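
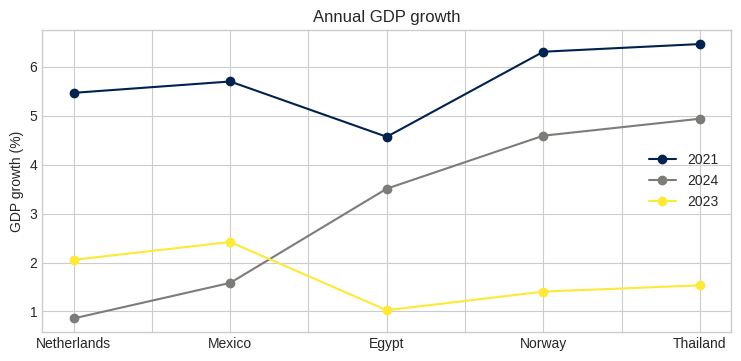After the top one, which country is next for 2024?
Norway

Top 3 for 2024: Thailand ≈ 5.0, Norway ≈ 4.5, Egypt ≈ 3.5.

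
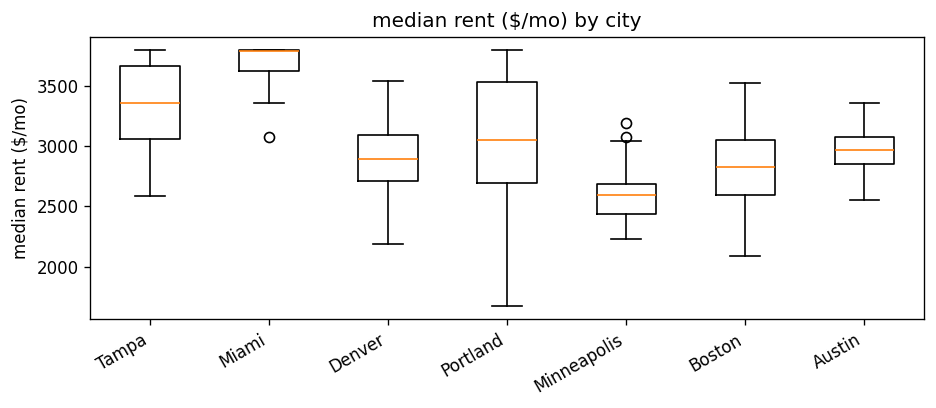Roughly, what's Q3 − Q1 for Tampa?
≈ 600

Q3 ≈ 3700, Q1 ≈ 3100; IQR ≈ 600.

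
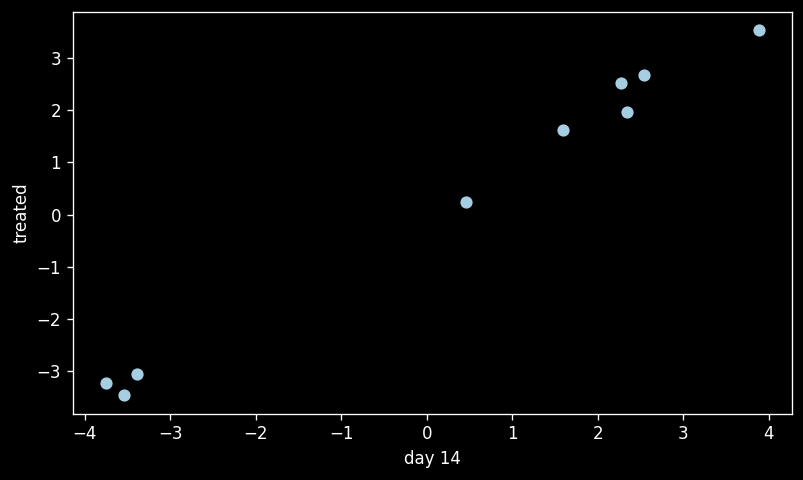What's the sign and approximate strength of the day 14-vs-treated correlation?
positive, strong

Points are positively correlated; strong (|r| ≈ 1.0).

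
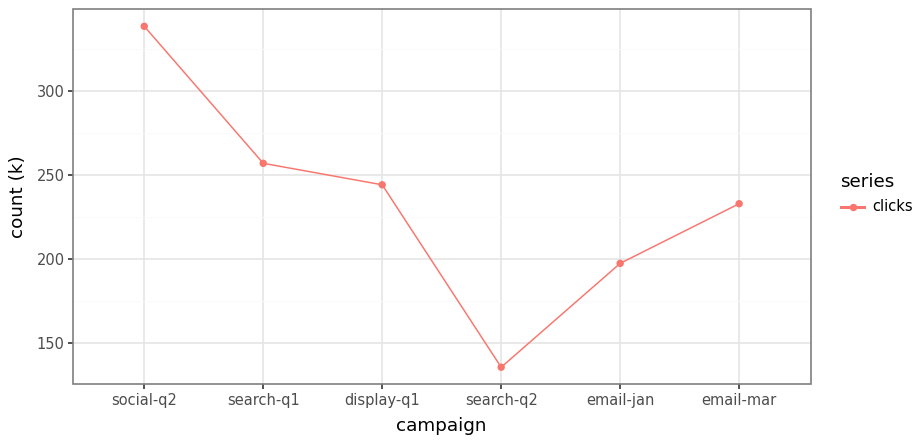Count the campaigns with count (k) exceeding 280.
Above 280: social-q2.

1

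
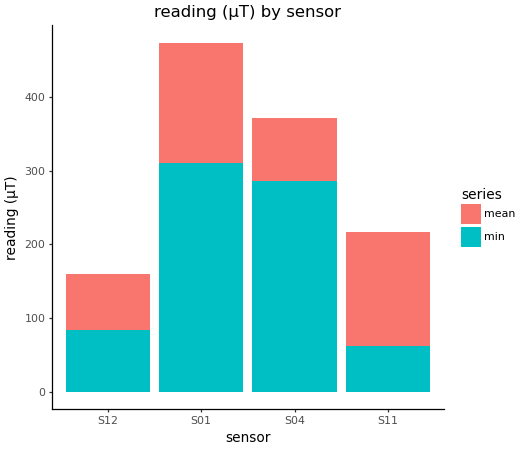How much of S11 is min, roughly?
≈ 50

min top ≈ 50, bottom ≈ 0; segment ≈ 50.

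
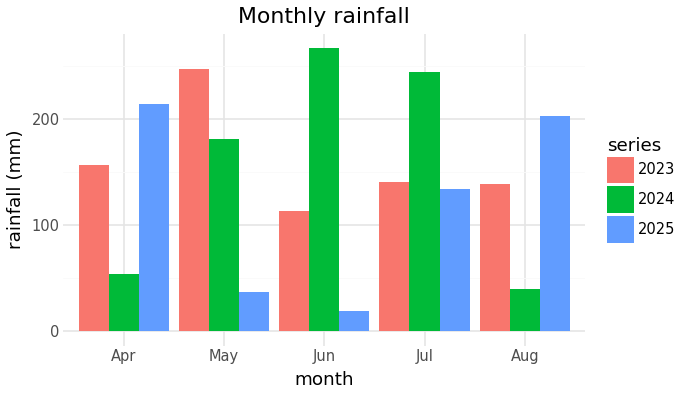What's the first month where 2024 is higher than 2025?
Apr: 2024 ≈ 50 vs 2025 ≈ 225 (not yet); May: 2024 ≈ 175 vs 2025 ≈ 25 (first crossover).

May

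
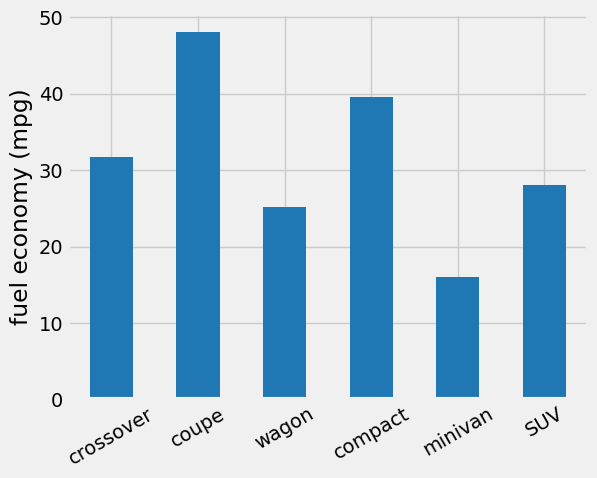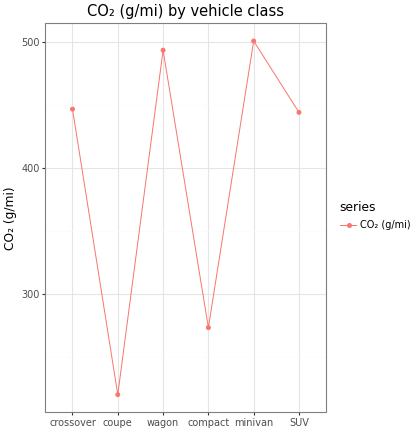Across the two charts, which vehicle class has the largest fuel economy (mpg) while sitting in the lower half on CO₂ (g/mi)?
Chart 2 median CO₂ (g/mi) ≈ 450; below-median vehicle classes: coupe, compact, SUV. Among those, coupe has the highest fuel economy (mpg) (≈ 50).

coupe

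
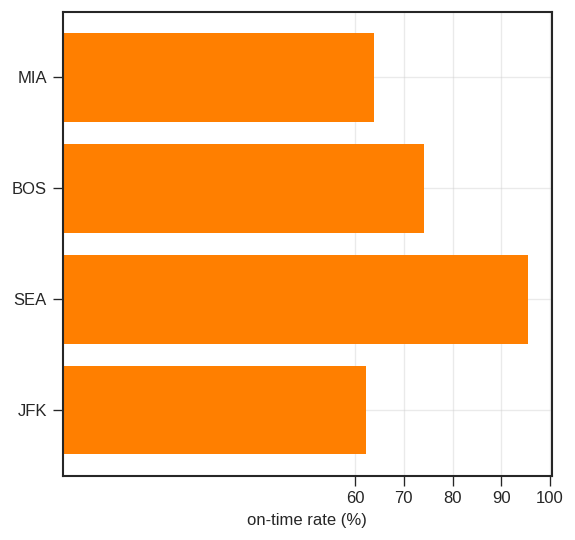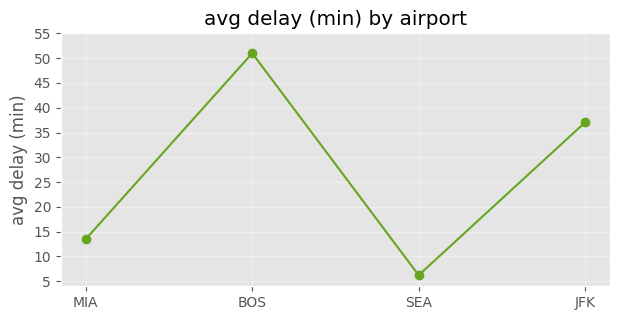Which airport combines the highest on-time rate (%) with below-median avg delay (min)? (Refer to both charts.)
SEA

Chart 2 median avg delay (min) ≈ 25; below-median airports: MIA, SEA. Among those, SEA has the highest on-time rate (%) (≈ 100).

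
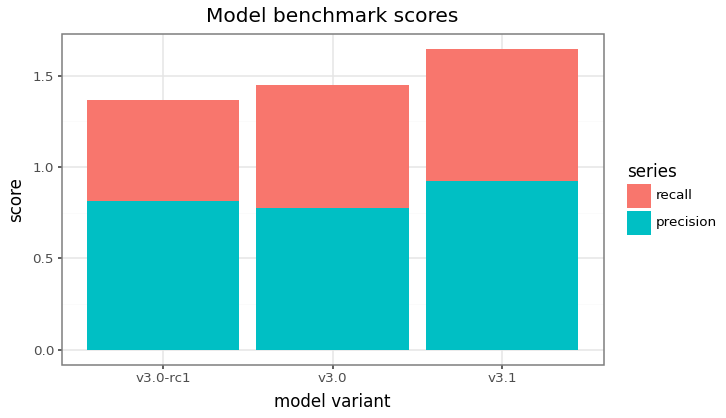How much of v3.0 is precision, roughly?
≈ 0.8

precision top ≈ 0.8, bottom ≈ 0.0; segment ≈ 0.8.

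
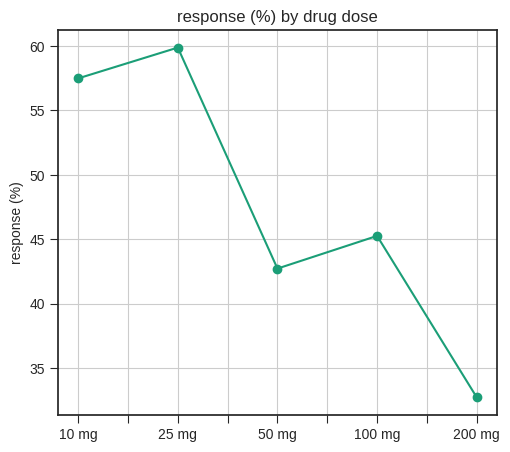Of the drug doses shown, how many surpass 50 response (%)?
2

Above 50: 10 mg, 25 mg.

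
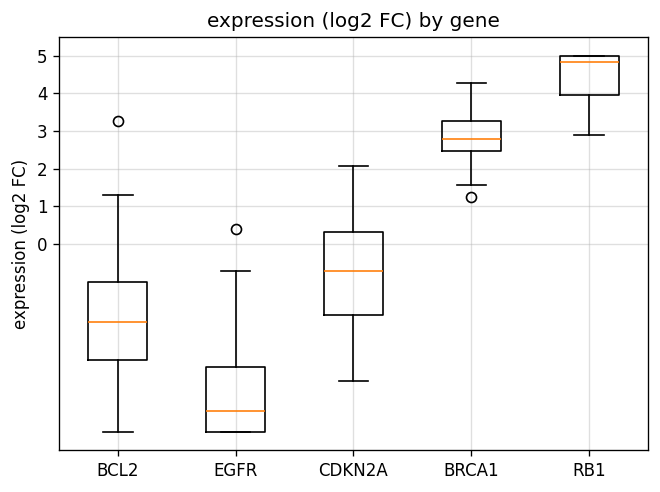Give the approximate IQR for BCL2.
Q3 ≈ -1, Q1 ≈ -3; IQR ≈ 2.

≈ 2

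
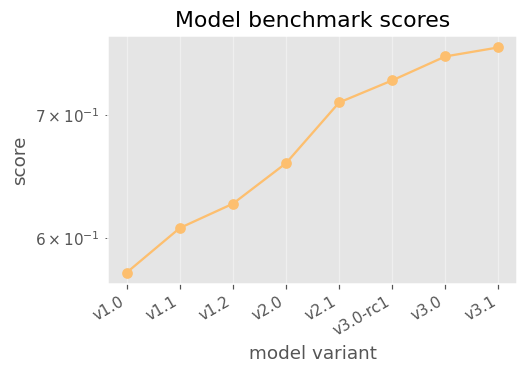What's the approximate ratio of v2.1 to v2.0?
≈ 1.09×

v2.1 ≈ 0.72, v2.0 ≈ 0.66; 0.72/0.66 ≈ 1.09.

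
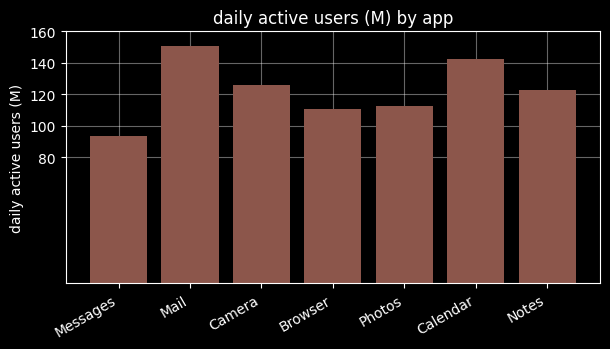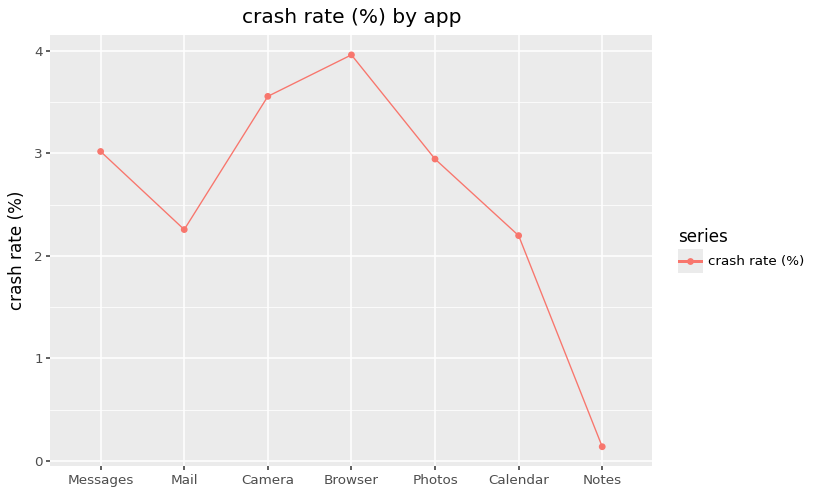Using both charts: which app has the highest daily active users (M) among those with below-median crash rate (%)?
Chart 2 median crash rate (%) ≈ 3; below-median apps: Mail, Calendar, Notes. Among those, Mail has the highest daily active users (M) (≈ 160).

Mail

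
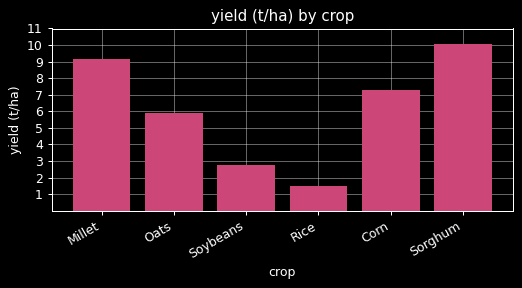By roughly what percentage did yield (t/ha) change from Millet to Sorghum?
≈ +11.1%

Millet ≈ 9, Sorghum ≈ 10; (10 − 9) / 9 ≈ +11.1%.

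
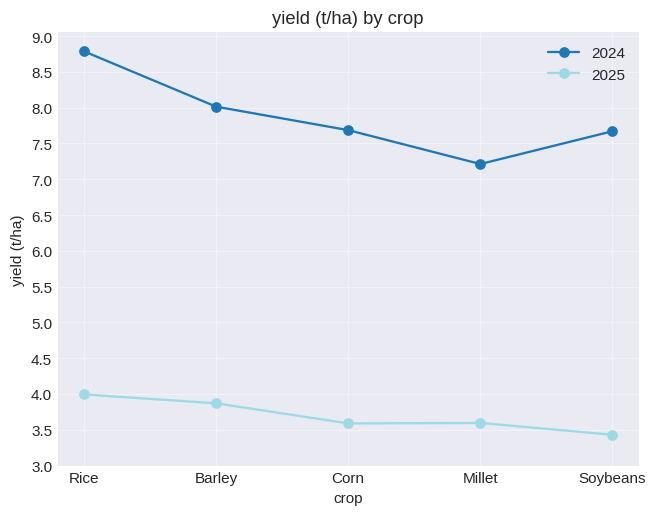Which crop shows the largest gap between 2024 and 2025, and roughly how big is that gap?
Rice: 2024 ≈ 9.0, 2025 ≈ 4.0 → gap ≈ 5.0. Next-largest (Soybeans) is only ≈ 4.0.

Rice, ≈ 5.0 t/ha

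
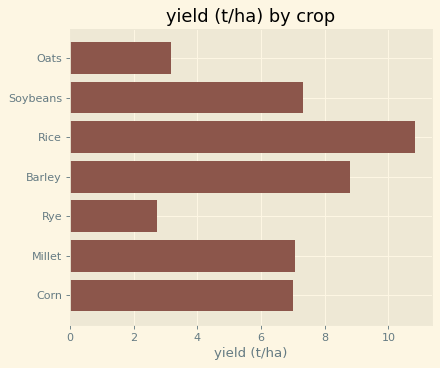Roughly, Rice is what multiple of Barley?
Rice ≈ 11, Barley ≈ 9; 11/9 ≈ 1.22.

≈ 1.22×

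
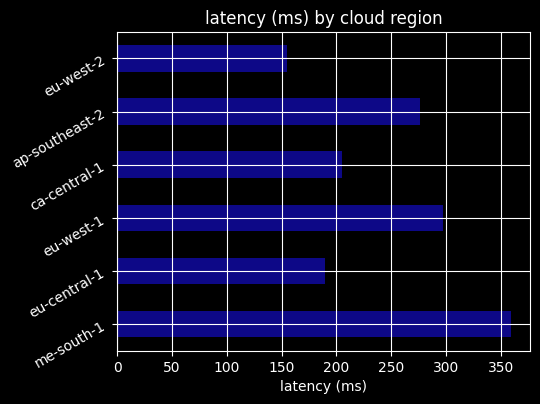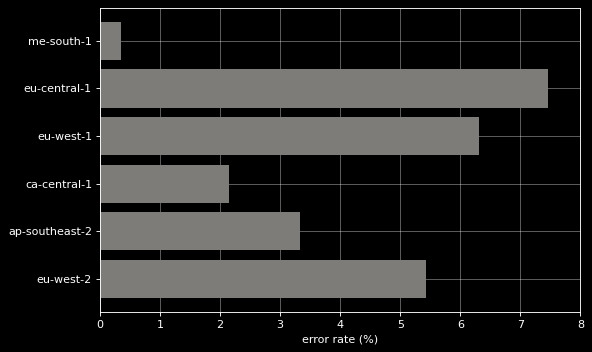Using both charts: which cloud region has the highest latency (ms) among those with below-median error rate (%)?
Chart 2 median error rate (%) ≈ 4; below-median cloud regions: me-south-1, ca-central-1, ap-southeast-2. Among those, me-south-1 has the highest latency (ms) (≈ 350).

me-south-1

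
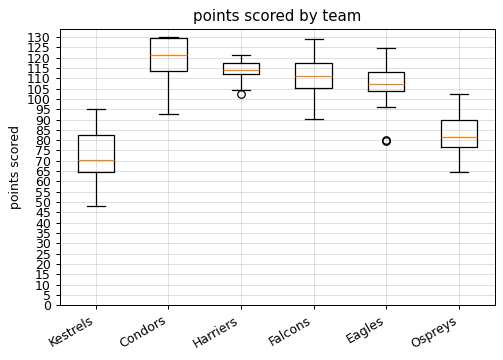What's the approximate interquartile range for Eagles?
Q3 ≈ 115, Q1 ≈ 105; IQR ≈ 10.

≈ 10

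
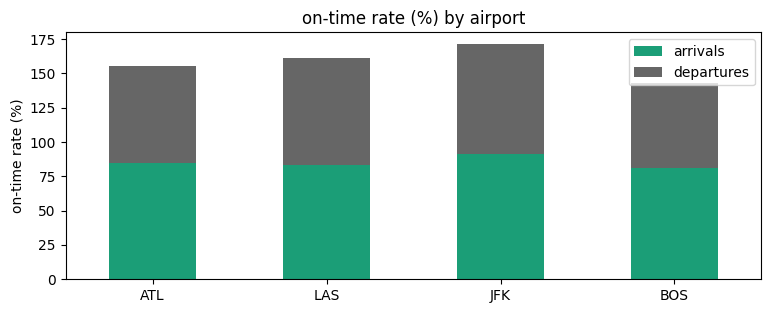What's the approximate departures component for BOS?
departures top ≈ 140, bottom ≈ 80; segment ≈ 60.

≈ 60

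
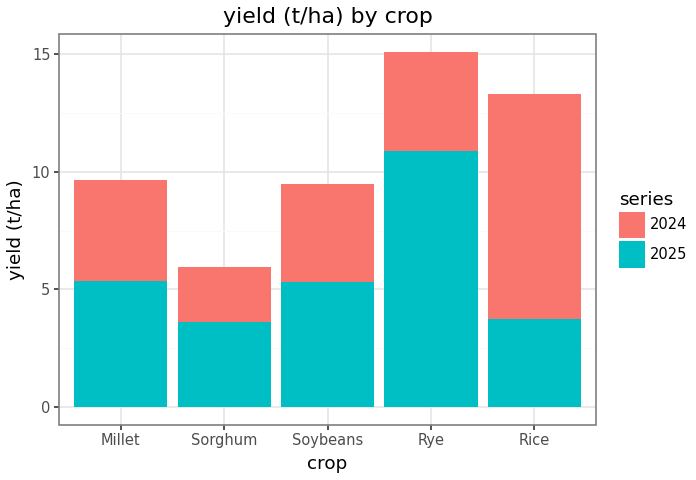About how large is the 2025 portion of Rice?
2025 top ≈ 4, bottom ≈ 0; segment ≈ 4.

≈ 4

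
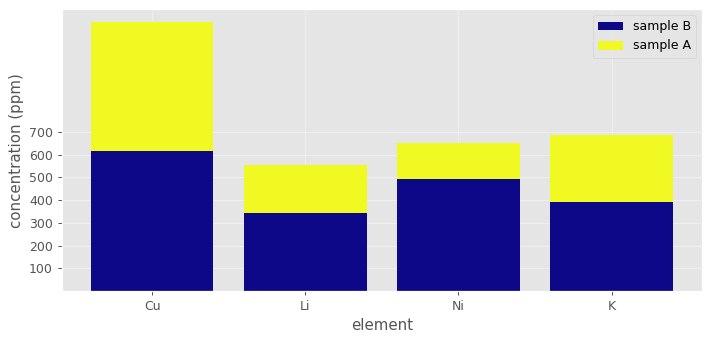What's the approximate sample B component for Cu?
sample B top ≈ 600, bottom ≈ 0; segment ≈ 600.

≈ 600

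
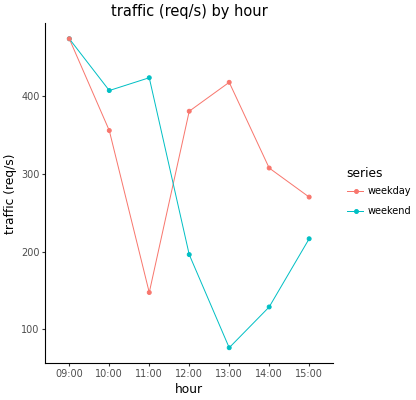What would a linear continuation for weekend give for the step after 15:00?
Last three: 100, 150, 200 → slope ≈ 50/step → next ≈ 250.

≈ 250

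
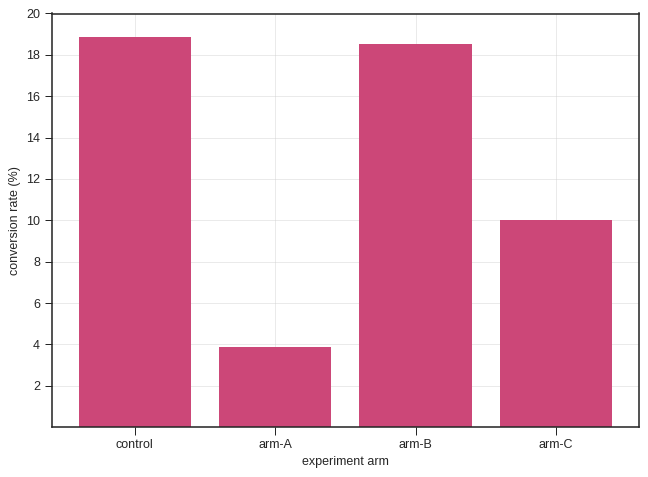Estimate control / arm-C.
≈ 1.8×

control ≈ 18, arm-C ≈ 10; 18/10 ≈ 1.8.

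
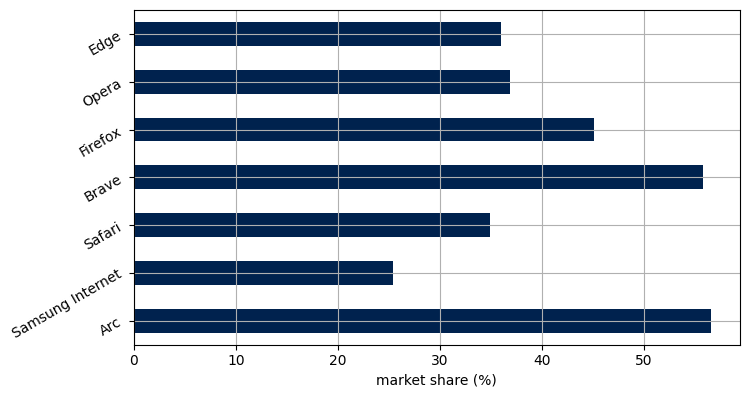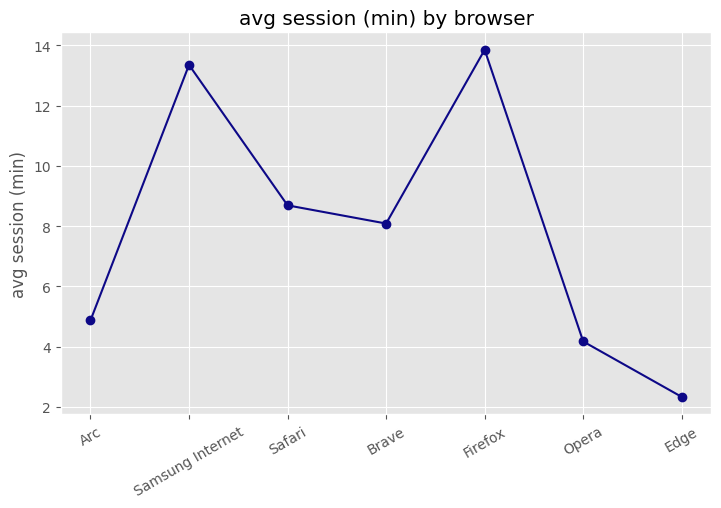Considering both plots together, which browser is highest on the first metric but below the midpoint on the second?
Arc

Chart 2 median avg session (min) ≈ 8; below-median browsers: Arc, Opera, Edge. Among those, Arc has the highest market share (%) (≈ 60).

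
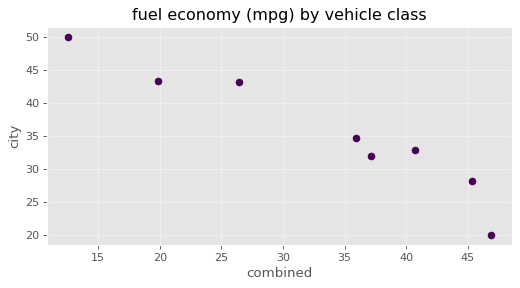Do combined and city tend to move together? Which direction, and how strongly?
Points are negatively correlated; strong (|r| ≈ 1.0).

negative, strong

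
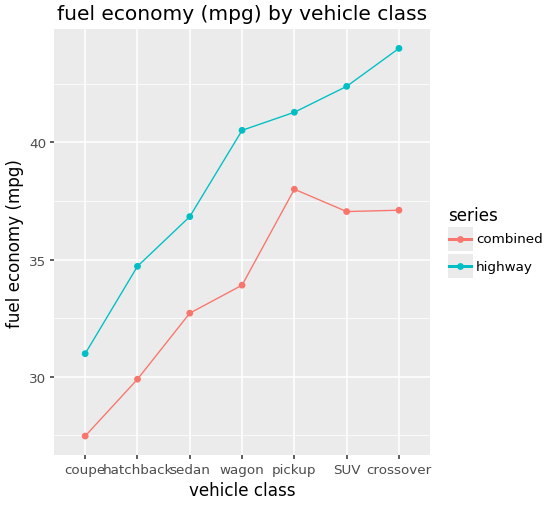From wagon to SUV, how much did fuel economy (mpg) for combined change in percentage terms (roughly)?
wagon ≈ 34, SUV ≈ 38; (38 − 34) / 34 ≈ +11.8%.

≈ +11.8%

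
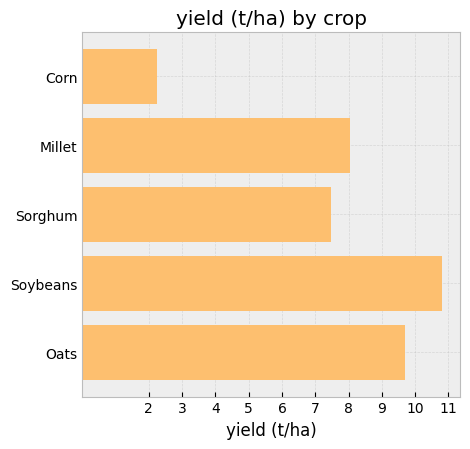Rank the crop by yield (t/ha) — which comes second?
Top 3: Soybeans ≈ 11, Oats ≈ 10, Millet ≈ 8.

Oats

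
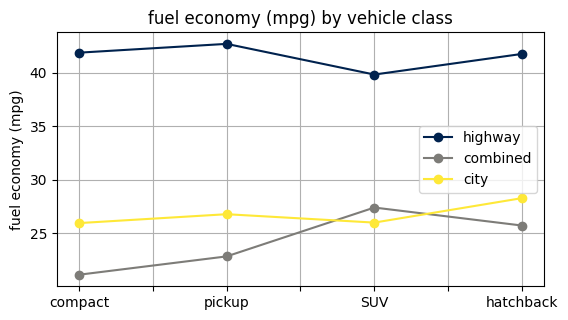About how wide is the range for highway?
≈ 2

Max pickup ≈ 42, min SUV ≈ 40; range ≈ 2.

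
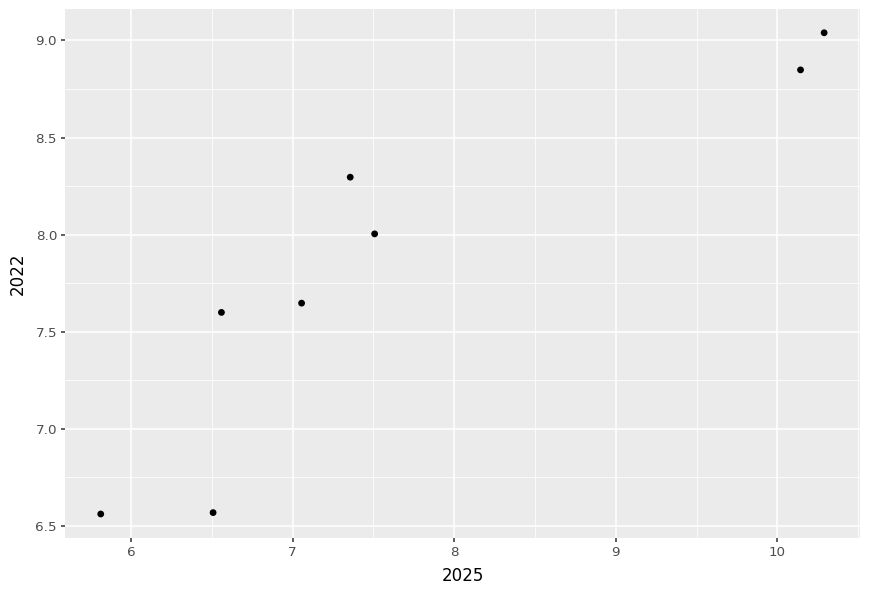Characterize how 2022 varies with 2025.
Points are positively correlated; strong (|r| ≈ 0.9).

positive, strong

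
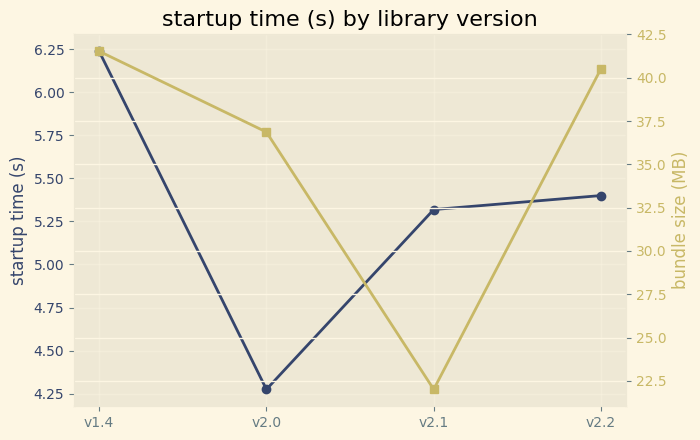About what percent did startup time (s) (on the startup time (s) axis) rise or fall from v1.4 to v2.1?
≈ -12.9%

v1.4 ≈ 6.2, v2.1 ≈ 5.4; (5.4 − 6.2) / 6.2 ≈ -12.9%.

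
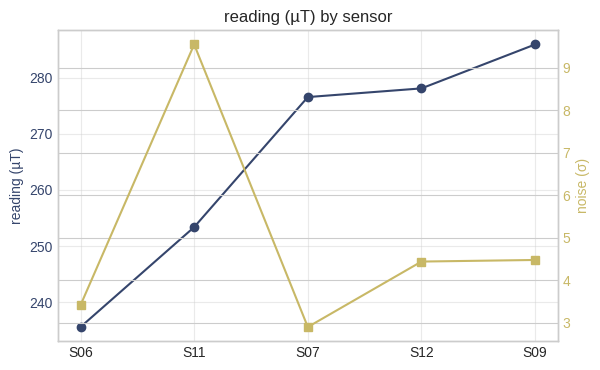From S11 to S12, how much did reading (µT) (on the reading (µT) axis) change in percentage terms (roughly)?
S11 ≈ 255, S12 ≈ 280; (280 − 255) / 255 ≈ +9.8%.

≈ +9.8%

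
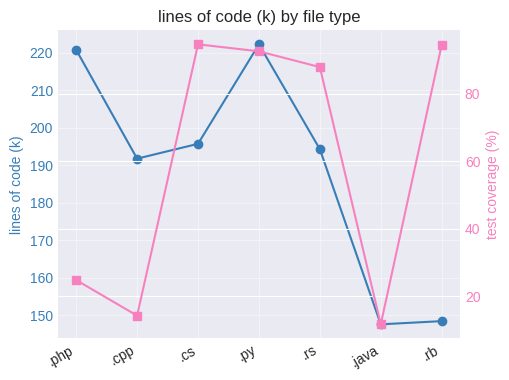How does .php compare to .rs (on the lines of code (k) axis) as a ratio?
.php ≈ 220, .rs ≈ 190; 220/190 ≈ 1.16.

≈ 1.16×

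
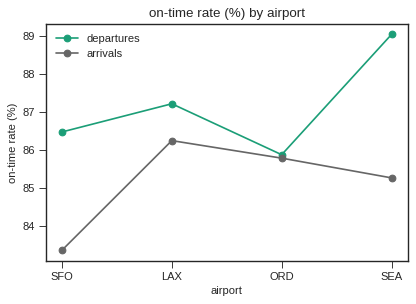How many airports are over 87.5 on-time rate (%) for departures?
1

Above 87.5: SEA.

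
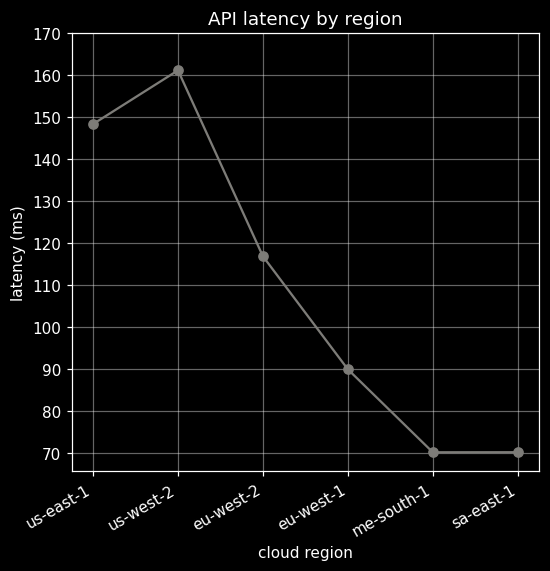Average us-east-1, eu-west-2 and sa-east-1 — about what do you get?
≈ 113

(150 + 120 + 70) / 3 ≈ 113.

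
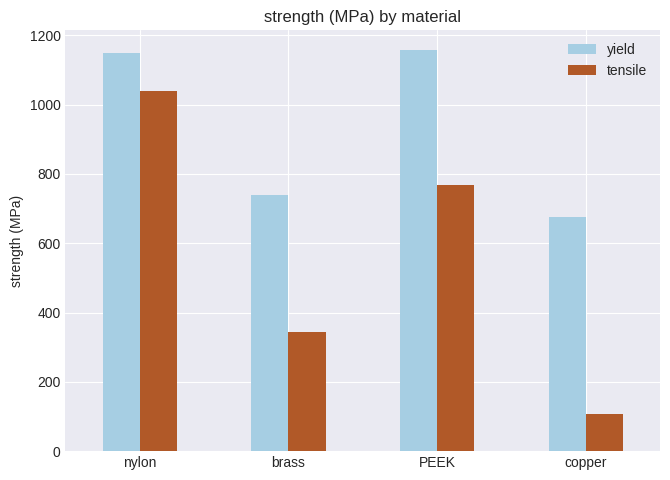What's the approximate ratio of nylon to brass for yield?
nylon ≈ 1100, brass ≈ 700; 1100/700 ≈ 1.57.

≈ 1.57×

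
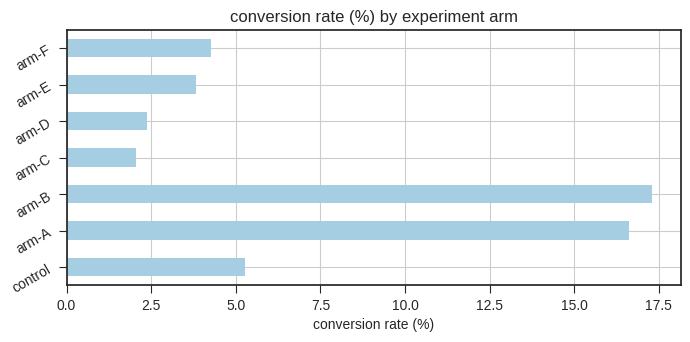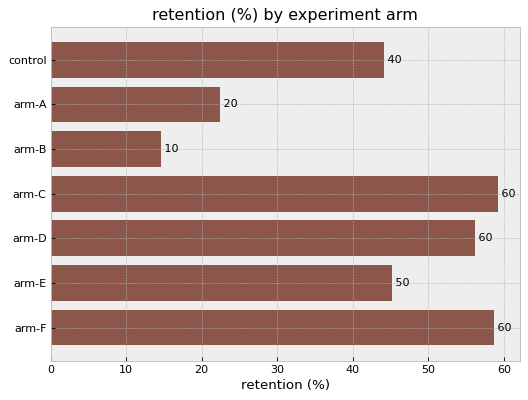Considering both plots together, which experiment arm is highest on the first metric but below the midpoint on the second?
Chart 2 median retention (%) ≈ 50; below-median experiment arms: control, arm-A, arm-B. Among those, arm-B has the highest conversion rate (%) (≈ 18).

arm-B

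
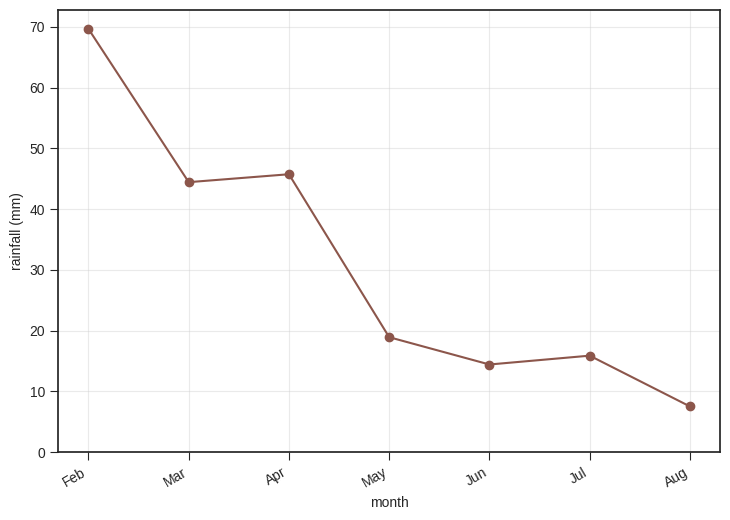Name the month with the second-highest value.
Top 3: Feb ≈ 70, Apr ≈ 50, Mar ≈ 40.

Apr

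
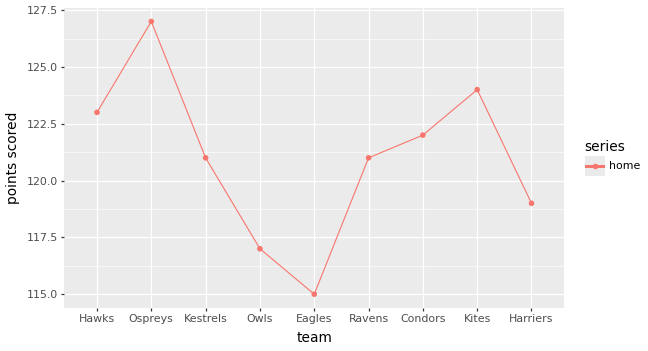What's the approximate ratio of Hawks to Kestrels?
Hawks ≈ 123, Kestrels ≈ 121; 123/121 ≈ 1.02.

≈ 1.02×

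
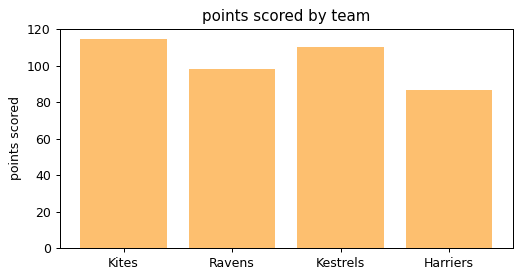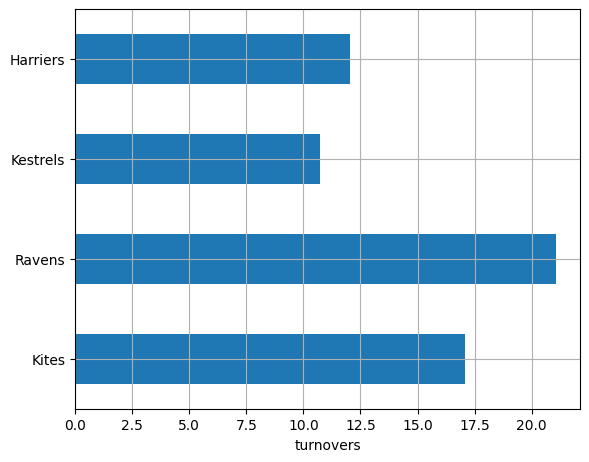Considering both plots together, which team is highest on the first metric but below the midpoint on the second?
Kestrels

Chart 2 median turnovers ≈ 14; below-median teams: Kestrels, Harriers. Among those, Kestrels has the highest points scored (≈ 100).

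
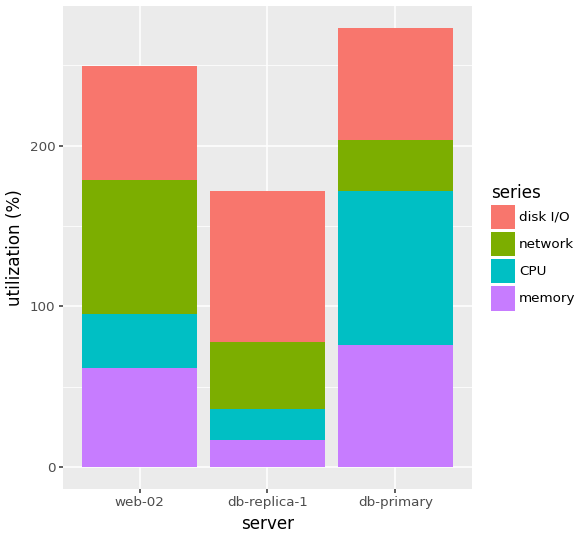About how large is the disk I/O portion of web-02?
≈ 75

disk I/O top ≈ 250, bottom ≈ 175; segment ≈ 75.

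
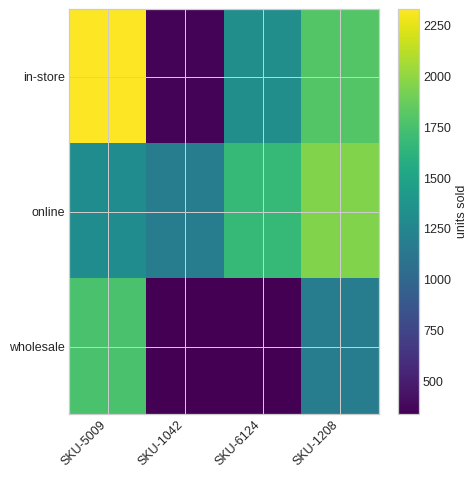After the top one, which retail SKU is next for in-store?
SKU-1208

Top 3 for in-store: SKU-5009 ≈ 2400, SKU-1208 ≈ 1800, SKU-6124 ≈ 1400.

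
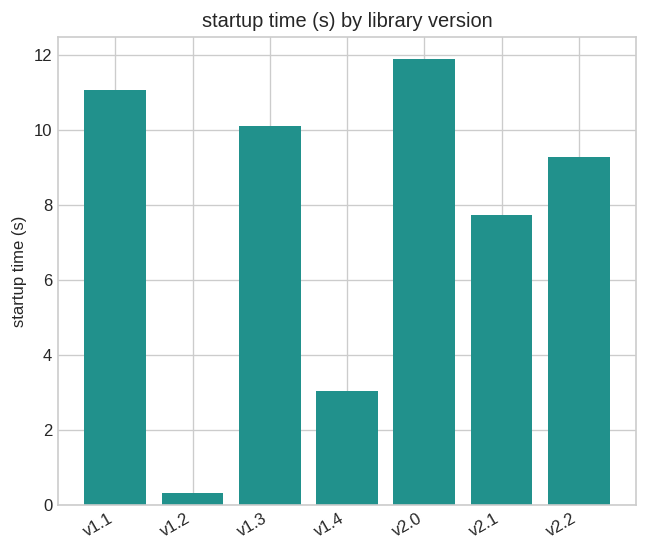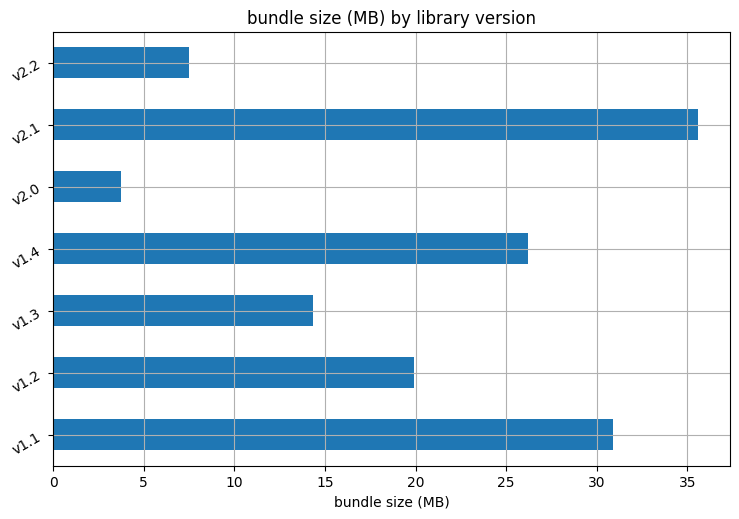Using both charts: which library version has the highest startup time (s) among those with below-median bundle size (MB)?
v2.0

Chart 2 median bundle size (MB) ≈ 20; below-median library versions: v1.3, v2.0, v2.2. Among those, v2.0 has the highest startup time (s) (≈ 12).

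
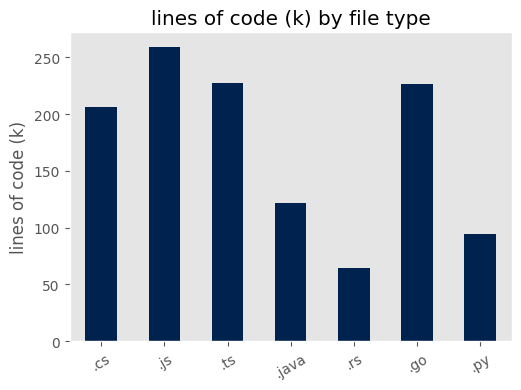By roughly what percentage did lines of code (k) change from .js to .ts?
.js ≈ 250, .ts ≈ 225; (225 − 250) / 250 ≈ -10%.

≈ -10%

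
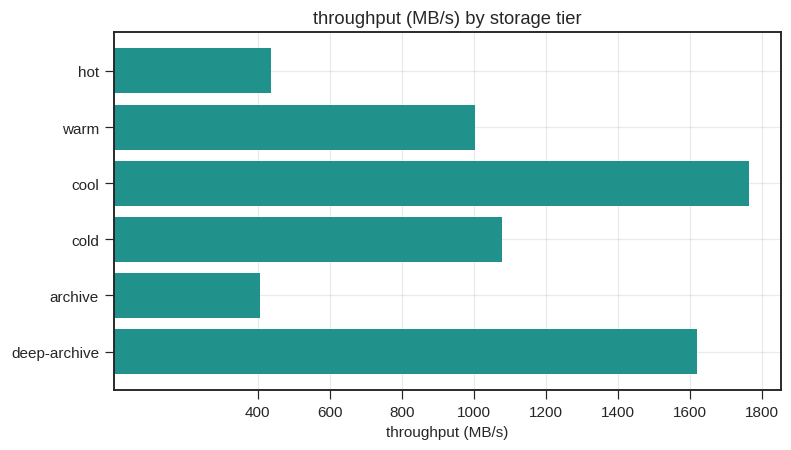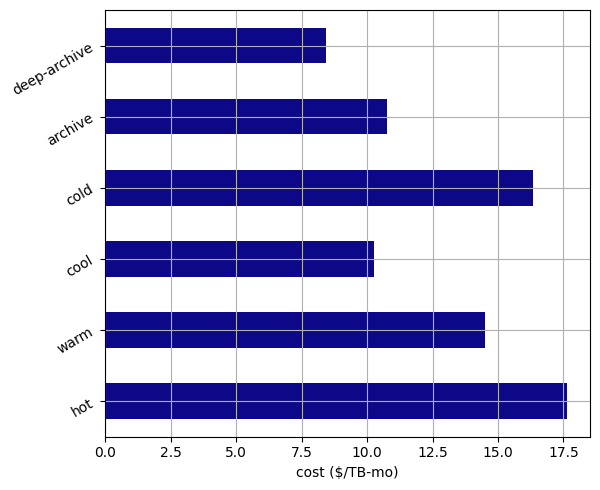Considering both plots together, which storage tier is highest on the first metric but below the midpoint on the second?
cool

Chart 2 median cost ($/TB-mo) ≈ 12; below-median storage tiers: cool, archive, deep-archive. Among those, cool has the highest throughput (MB/s) (≈ 1800).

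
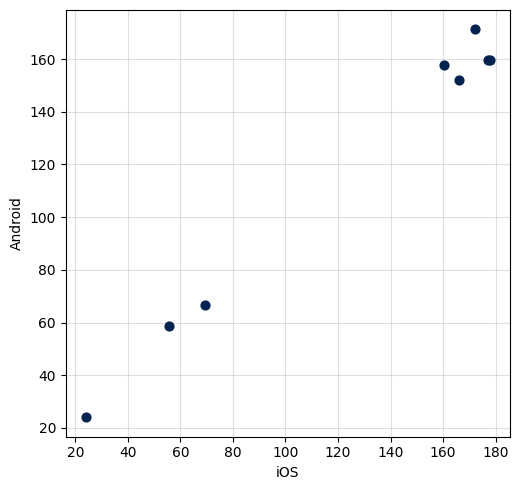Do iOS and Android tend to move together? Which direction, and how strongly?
positive, strong

Points are positively correlated; strong (|r| ≈ 1.0).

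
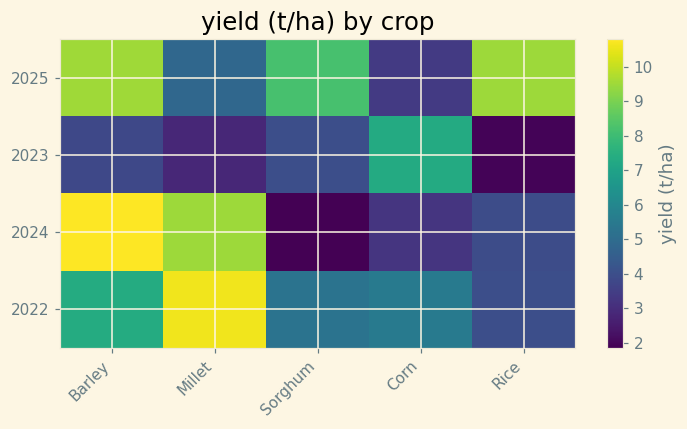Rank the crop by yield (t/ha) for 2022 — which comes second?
Top 3 for 2022: Millet ≈ 11, Barley ≈ 7, Corn ≈ 5.

Barley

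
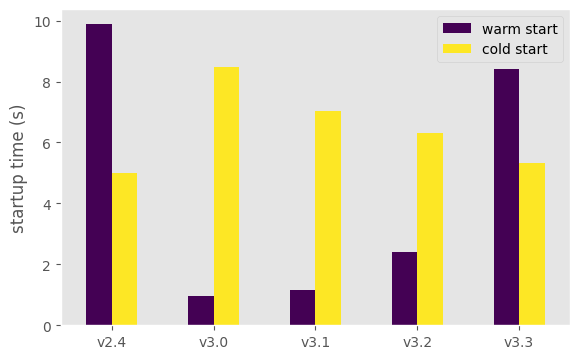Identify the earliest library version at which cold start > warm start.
v3.0

v2.4: cold start ≈ 5 vs warm start ≈ 10 (not yet); v3.0: cold start ≈ 8 vs warm start ≈ 1 (first crossover).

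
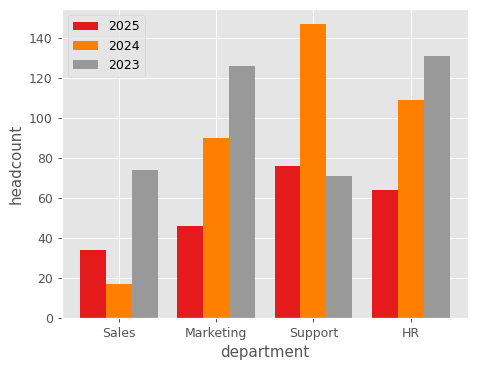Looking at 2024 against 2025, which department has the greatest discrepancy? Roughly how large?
Support: 2024 ≈ 140, 2025 ≈ 80 → gap ≈ 60. Next-largest (HR) is only ≈ 40.

Support, ≈ 60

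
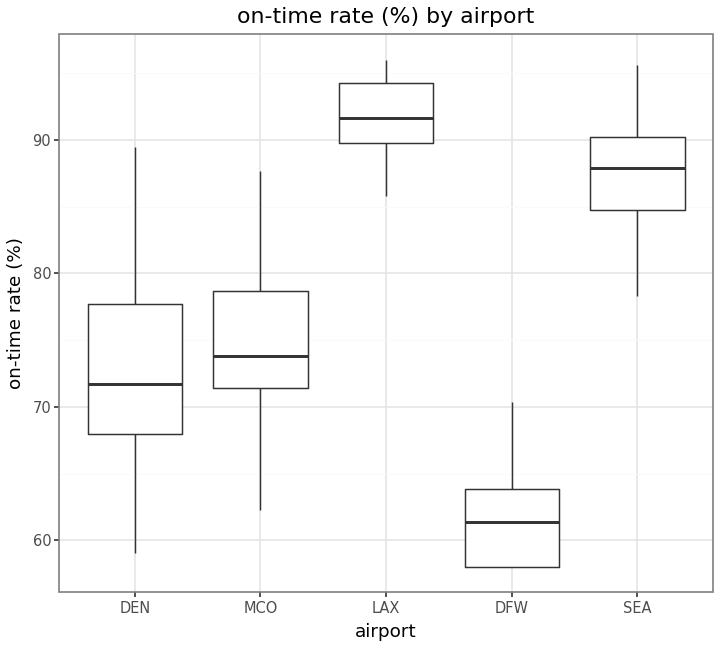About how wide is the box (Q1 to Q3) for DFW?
Q3 ≈ 65, Q1 ≈ 60; IQR ≈ 5.

≈ 5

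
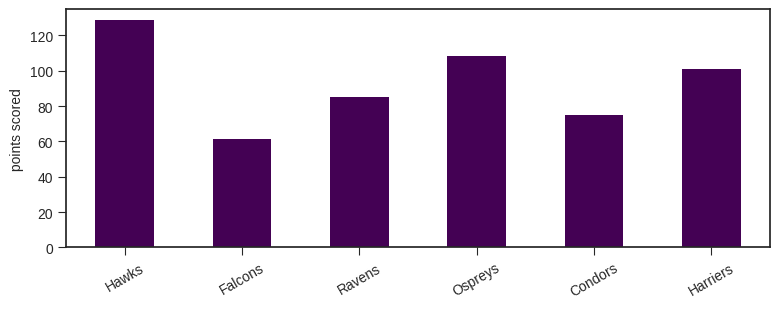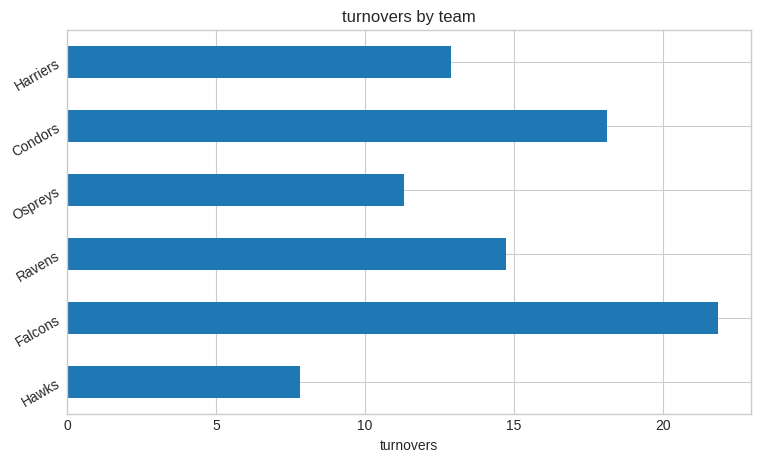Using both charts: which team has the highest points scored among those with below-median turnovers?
Chart 2 median turnovers ≈ 15; below-median teams: Hawks, Ospreys, Harriers. Among those, Hawks has the highest points scored (≈ 120).

Hawks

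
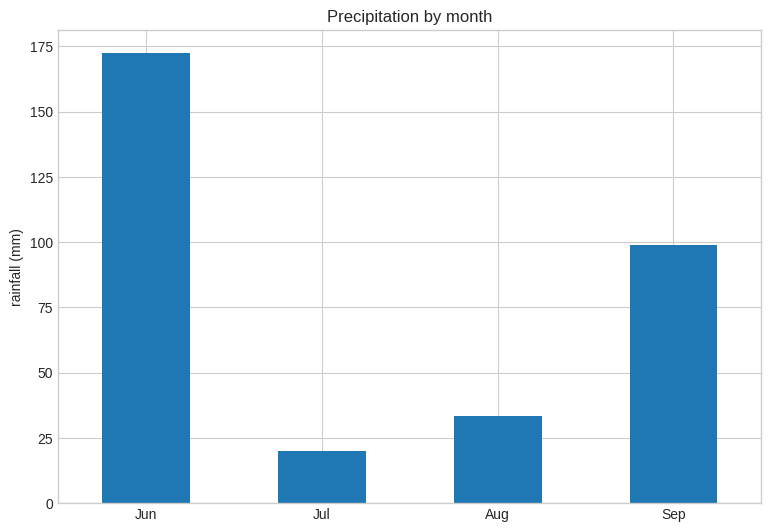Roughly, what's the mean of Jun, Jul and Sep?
(180 + 20 + 100) / 3 ≈ 100.

≈ 100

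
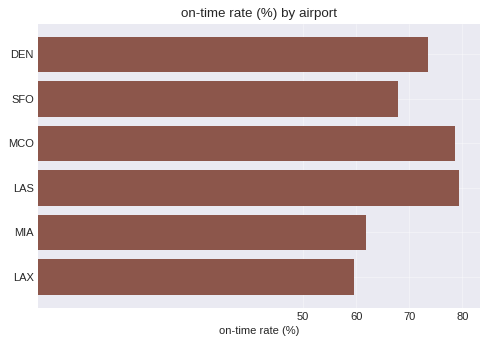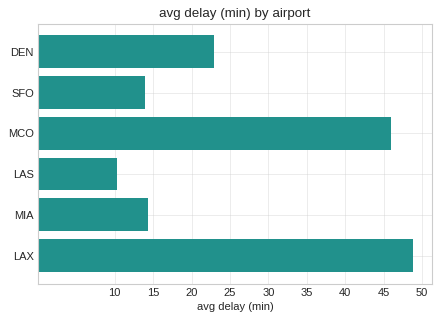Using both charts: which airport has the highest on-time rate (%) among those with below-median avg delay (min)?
LAS

Chart 2 median avg delay (min) ≈ 20; below-median airports: SFO, LAS, MIA. Among those, LAS has the highest on-time rate (%) (≈ 80).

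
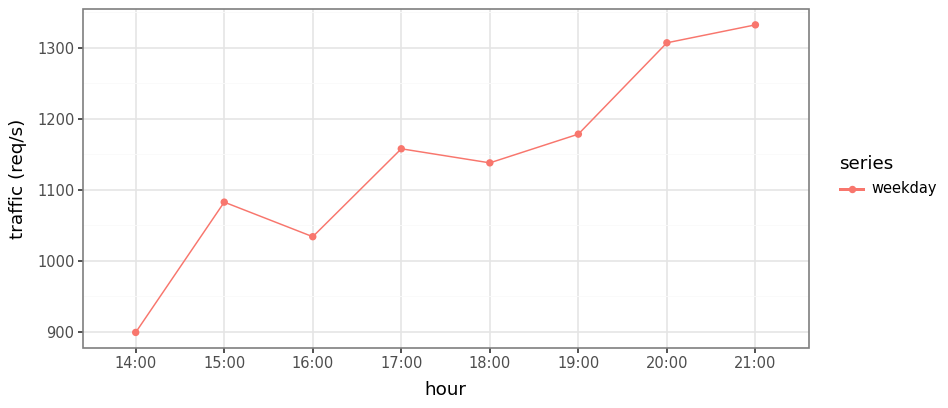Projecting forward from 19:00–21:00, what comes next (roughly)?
≈ 1425

Last three: 1200, 1300, 1350 → slope ≈ 75/step → next ≈ 1425.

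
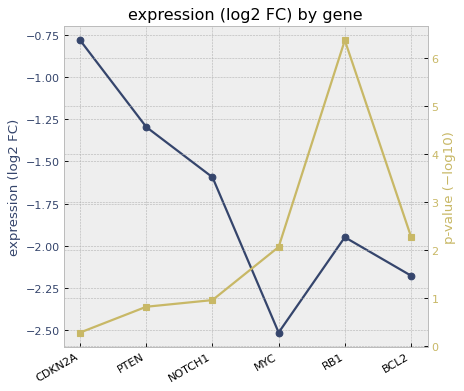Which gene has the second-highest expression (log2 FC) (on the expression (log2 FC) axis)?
Top 3 (on the expression (log2 FC) axis): CDKN2A ≈ -0.8, PTEN ≈ -1.2, NOTCH1 ≈ -1.6.

PTEN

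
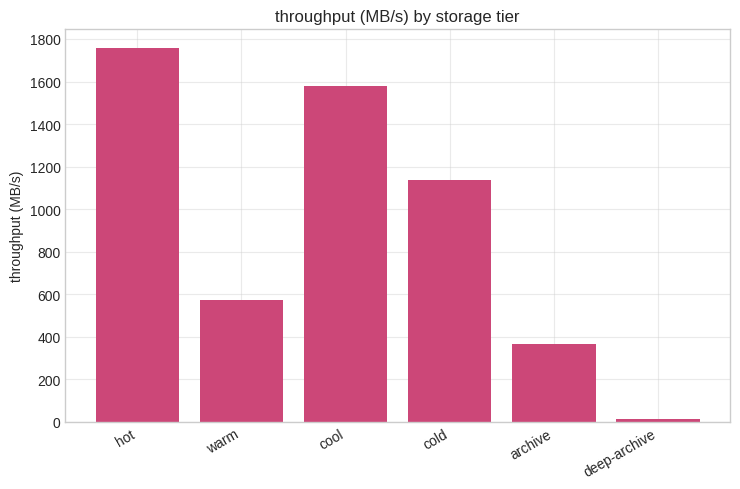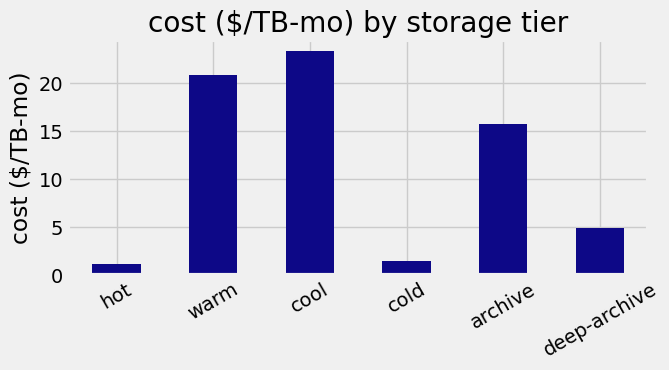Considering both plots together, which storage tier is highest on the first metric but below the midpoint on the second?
hot

Chart 2 median cost ($/TB-mo) ≈ 10; below-median storage tiers: hot, cold, deep-archive. Among those, hot has the highest throughput (MB/s) (≈ 1800).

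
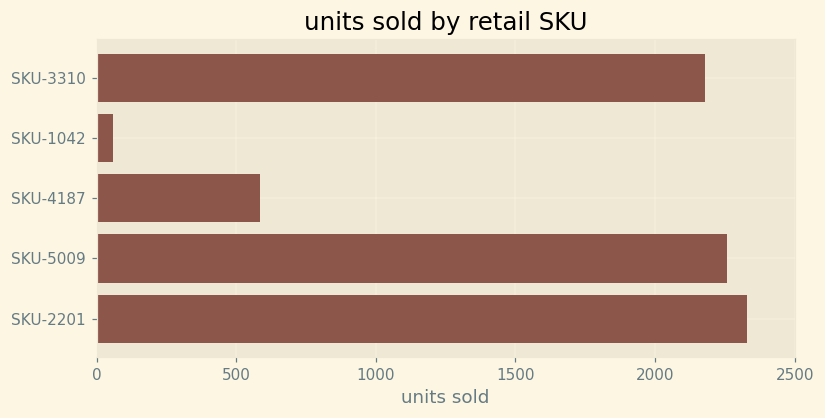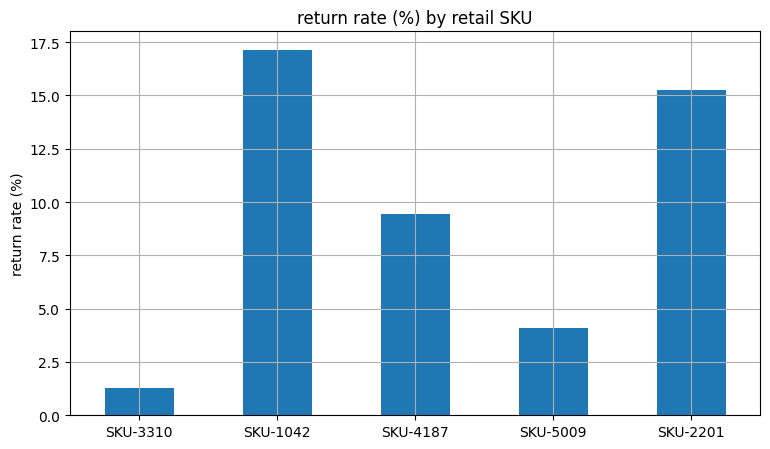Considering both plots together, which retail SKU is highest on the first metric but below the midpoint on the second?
Chart 2 median return rate (%) ≈ 10; below-median retail SKUs: SKU-3310, SKU-5009. Among those, SKU-5009 has the highest units sold (≈ 2500).

SKU-5009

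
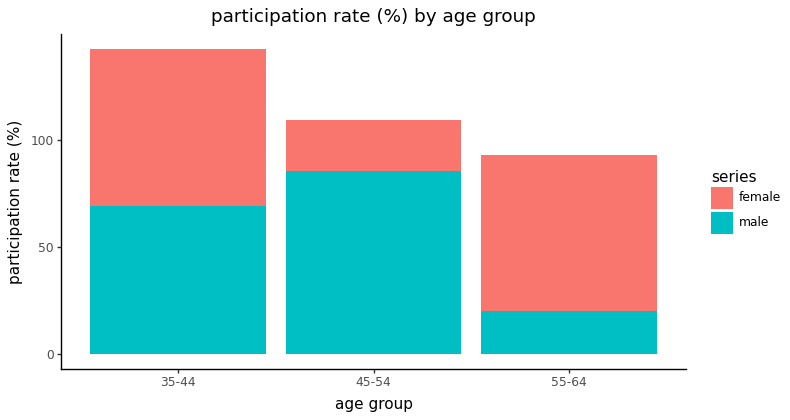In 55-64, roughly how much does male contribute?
≈ 20

male top ≈ 20, bottom ≈ 0; segment ≈ 20.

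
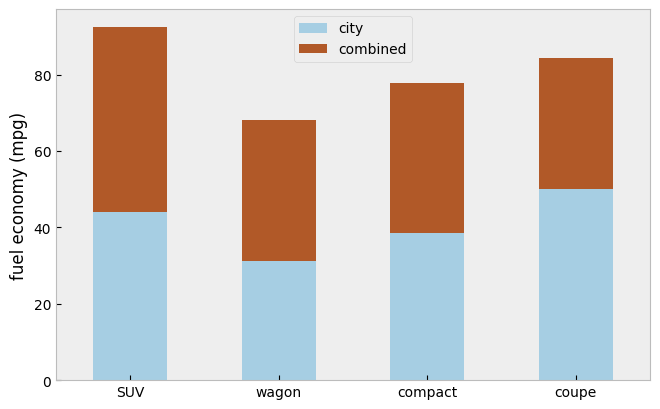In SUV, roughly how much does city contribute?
city top ≈ 40, bottom ≈ 0; segment ≈ 40.

≈ 40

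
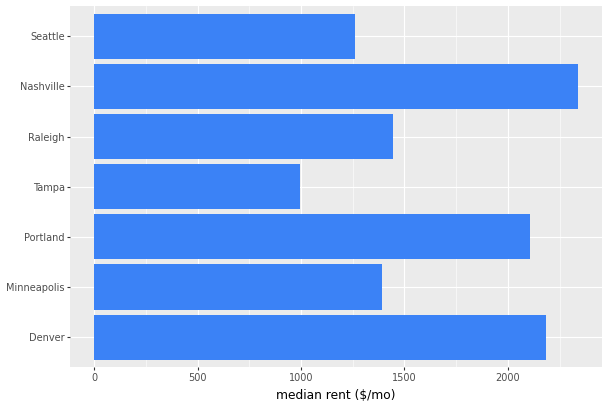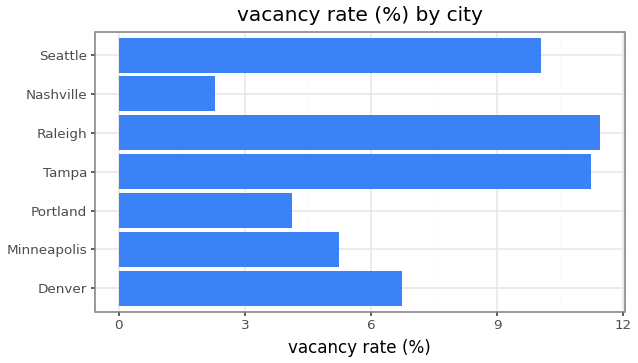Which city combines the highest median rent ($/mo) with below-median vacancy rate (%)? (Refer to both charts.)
Chart 2 median vacancy rate (%) ≈ 6; below-median cities: Minneapolis, Portland, Nashville. Among those, Nashville has the highest median rent ($/mo) (≈ 2500).

Nashville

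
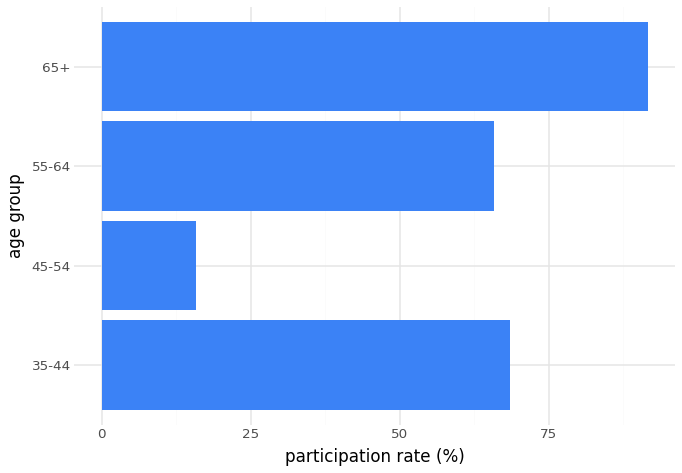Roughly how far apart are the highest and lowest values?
≈ 70

Max 65+ ≈ 90, min 45-54 ≈ 20; range ≈ 70.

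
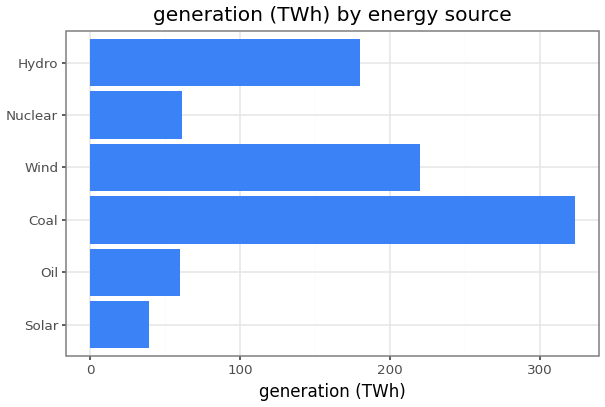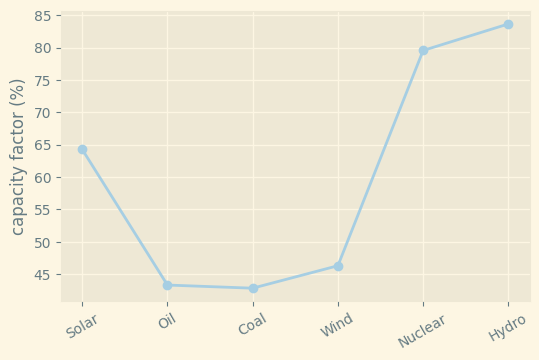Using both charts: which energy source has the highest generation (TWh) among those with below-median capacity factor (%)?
Coal

Chart 2 median capacity factor (%) ≈ 60; below-median energy sources: Oil, Coal, Wind. Among those, Coal has the highest generation (TWh) (≈ 300).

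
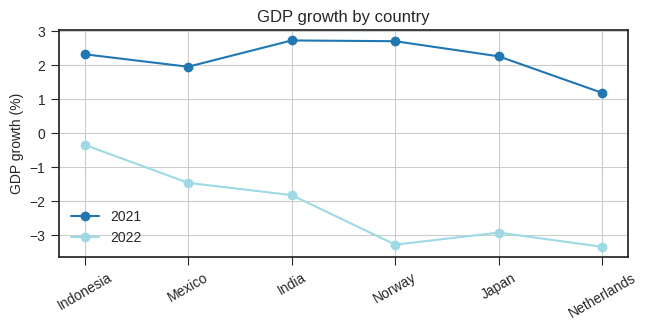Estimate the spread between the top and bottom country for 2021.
≈ 2

Max India ≈ 3, min Netherlands ≈ 1; range ≈ 2.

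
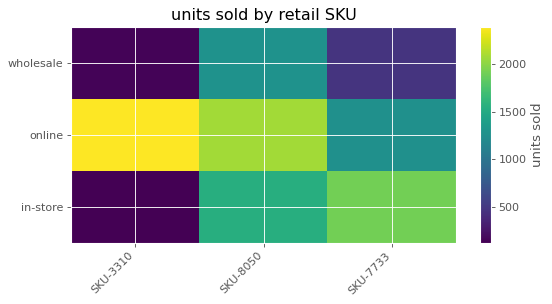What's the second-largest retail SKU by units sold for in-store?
Top 3 for in-store: SKU-7733 ≈ 2000, SKU-8050 ≈ 1600, SKU-3310 ≈ 200.

SKU-8050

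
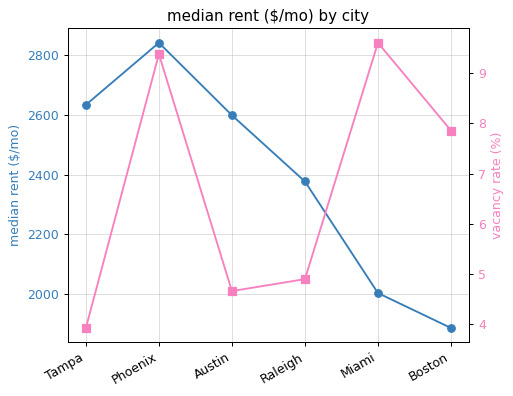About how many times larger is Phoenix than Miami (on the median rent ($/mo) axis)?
Phoenix ≈ 2800, Miami ≈ 2000; 2800/2000 ≈ 1.4.

≈ 1.4×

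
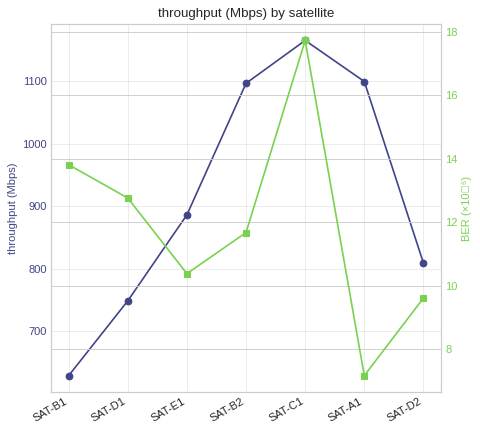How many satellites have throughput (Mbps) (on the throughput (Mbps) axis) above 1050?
3

Above 1050: SAT-B2, SAT-C1, SAT-A1.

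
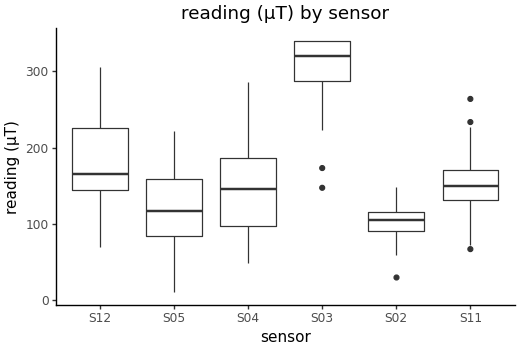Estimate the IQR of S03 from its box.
Q3 ≈ 340, Q1 ≈ 280; IQR ≈ 60.

≈ 60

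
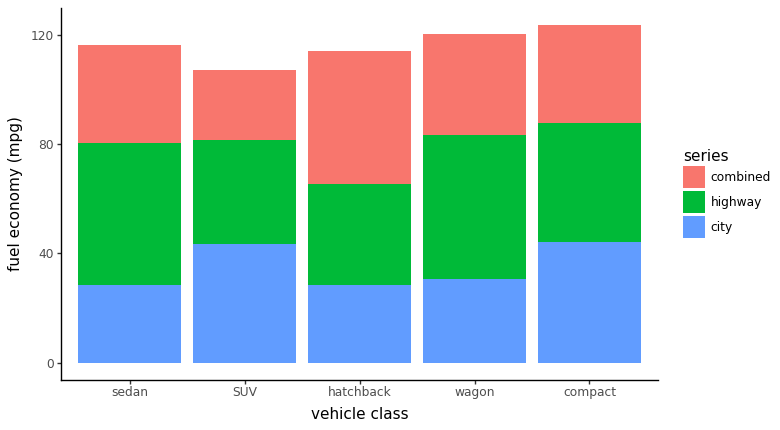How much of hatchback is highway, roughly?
≈ 40

highway top ≈ 60, bottom ≈ 20; segment ≈ 40.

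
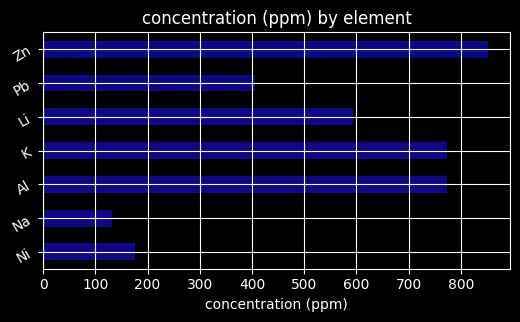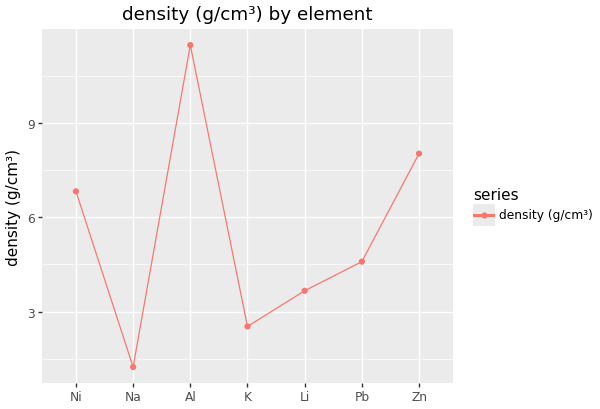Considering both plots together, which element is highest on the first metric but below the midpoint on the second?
K

Chart 2 median density (g/cm³) ≈ 4; below-median elements: Na, K, Li. Among those, K has the highest concentration (ppm) (≈ 800).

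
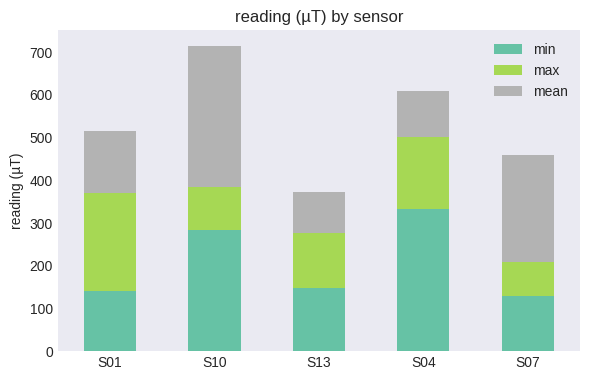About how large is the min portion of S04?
min top ≈ 300, bottom ≈ 0; segment ≈ 300.

≈ 300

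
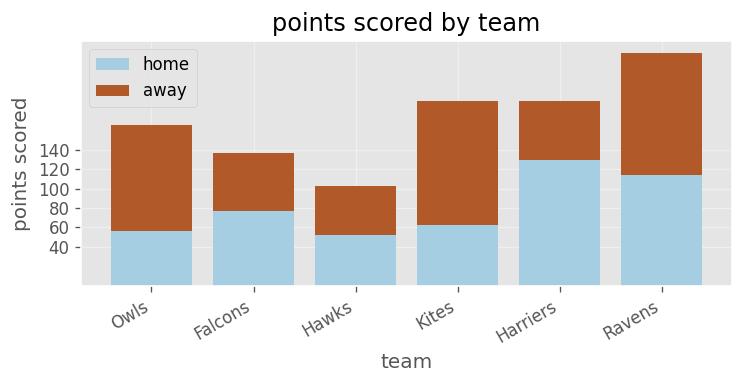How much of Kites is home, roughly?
home top ≈ 60, bottom ≈ 0; segment ≈ 60.

≈ 60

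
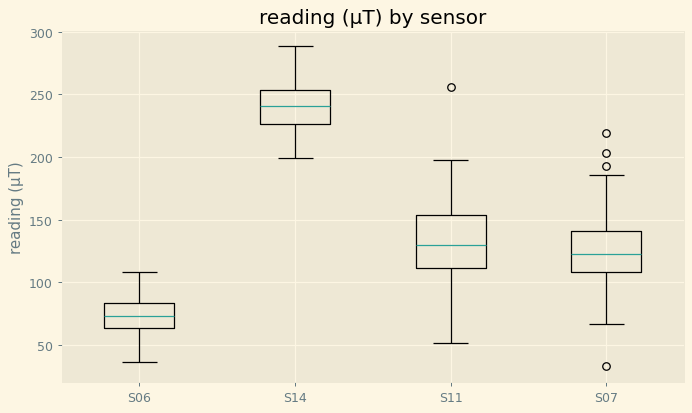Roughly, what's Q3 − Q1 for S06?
Q3 ≈ 80, Q1 ≈ 60; IQR ≈ 20.

≈ 20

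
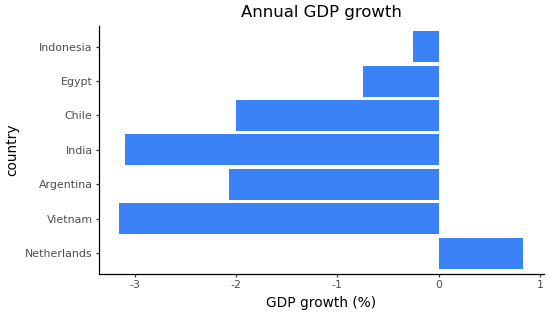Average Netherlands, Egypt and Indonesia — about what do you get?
≈ 0.17

(1.0 + -0.5 + 0.0) / 3 ≈ 0.17.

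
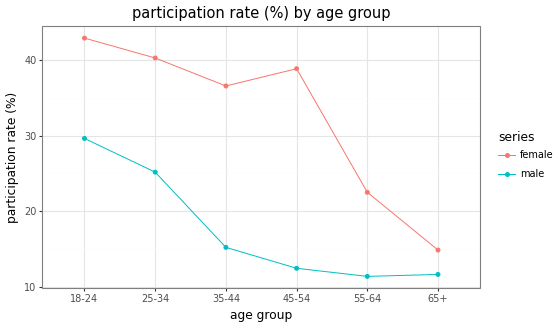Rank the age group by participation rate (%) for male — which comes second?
Top 3 for male: 18-24 ≈ 30, 25-34 ≈ 25, 35-44 ≈ 15.

25-34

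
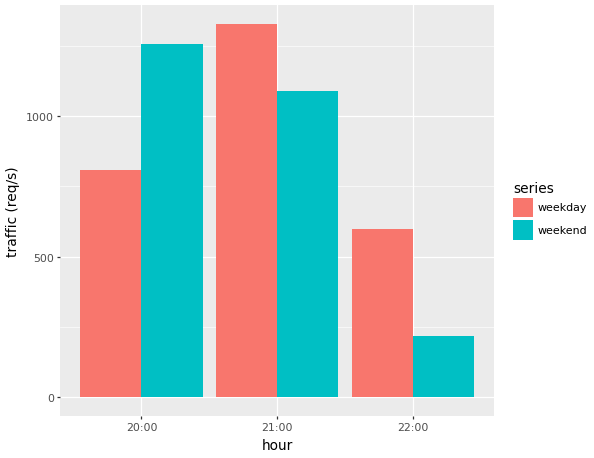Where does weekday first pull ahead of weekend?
20:00: weekday ≈ 800 vs weekend ≈ 1200 (not yet); 21:00: weekday ≈ 1400 vs weekend ≈ 1000 (first crossover).

21:00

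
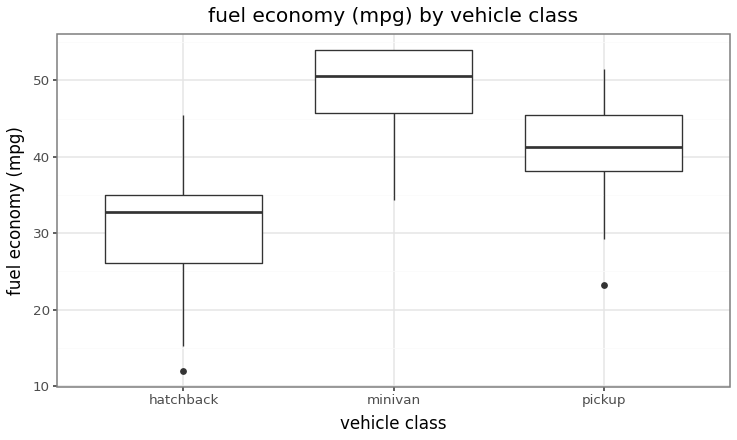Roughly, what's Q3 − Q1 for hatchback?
≈ 10

Q3 ≈ 36, Q1 ≈ 26; IQR ≈ 10.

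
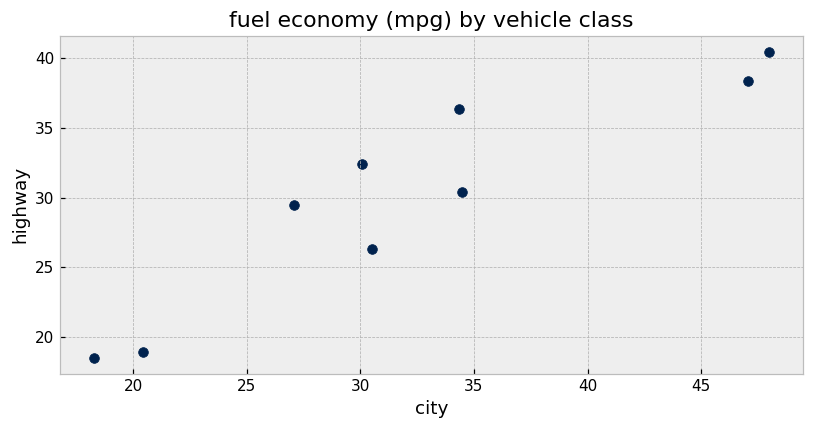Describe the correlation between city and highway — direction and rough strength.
positive, strong

Points are positively correlated; strong (|r| ≈ 0.9).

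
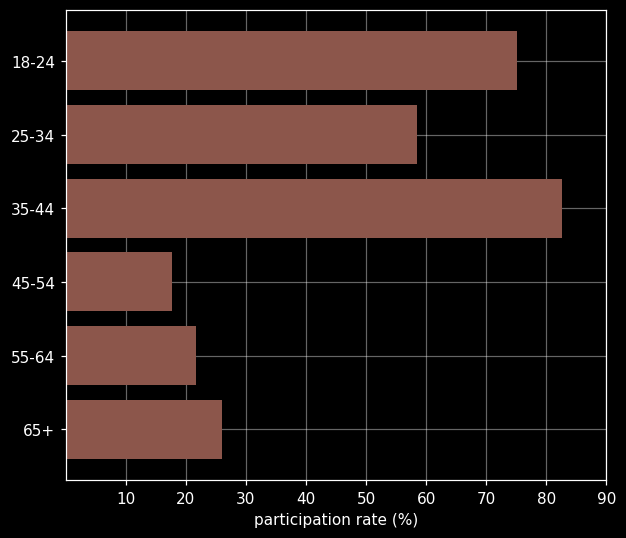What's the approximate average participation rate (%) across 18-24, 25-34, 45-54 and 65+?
(80 + 60 + 20 + 30) / 4 ≈ 48.

≈ 48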